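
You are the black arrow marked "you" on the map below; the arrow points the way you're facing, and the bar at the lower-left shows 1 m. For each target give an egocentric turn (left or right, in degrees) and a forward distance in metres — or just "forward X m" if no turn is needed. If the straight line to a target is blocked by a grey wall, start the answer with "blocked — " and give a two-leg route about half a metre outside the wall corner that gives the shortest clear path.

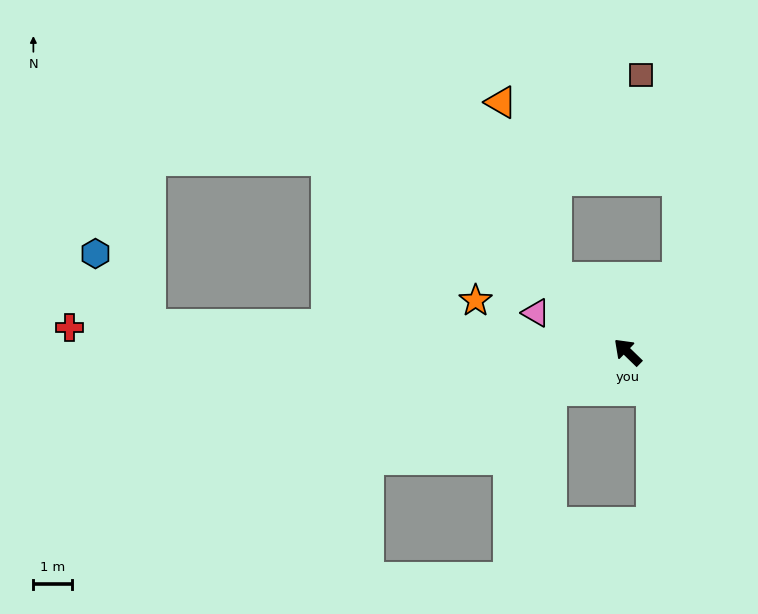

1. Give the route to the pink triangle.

turn left 21°, forward 2.6 m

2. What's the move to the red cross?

turn left 42°, forward 14.6 m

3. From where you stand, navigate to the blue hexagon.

blocked — turn left 41°, forward 12.5 m, then turn right 50°, forward 2.3 m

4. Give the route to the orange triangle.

blocked — forward 2.7 m, then turn right 29°, forward 4.8 m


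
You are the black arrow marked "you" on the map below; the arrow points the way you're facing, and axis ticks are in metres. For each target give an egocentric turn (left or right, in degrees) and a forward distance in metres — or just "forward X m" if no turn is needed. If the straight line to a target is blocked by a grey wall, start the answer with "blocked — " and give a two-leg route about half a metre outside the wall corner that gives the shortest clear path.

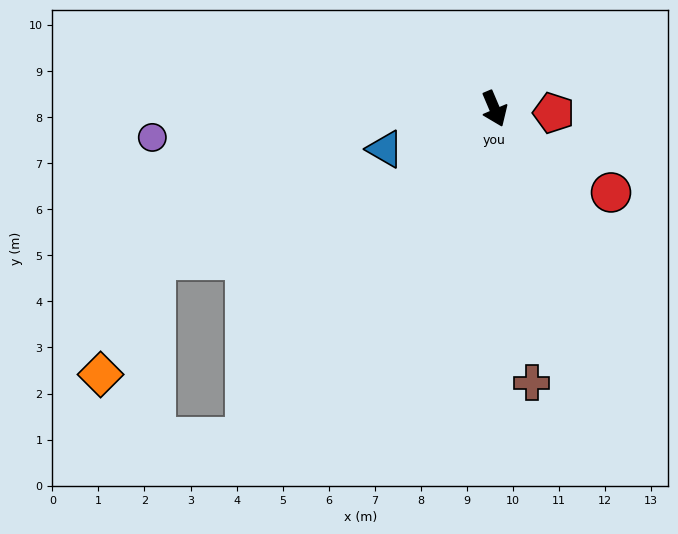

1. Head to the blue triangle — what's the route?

turn right 93°, forward 2.5 m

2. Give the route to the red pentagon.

turn left 63°, forward 1.3 m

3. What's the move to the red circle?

turn left 31°, forward 3.1 m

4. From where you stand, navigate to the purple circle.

turn right 108°, forward 7.5 m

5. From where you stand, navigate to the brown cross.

turn right 15°, forward 6.0 m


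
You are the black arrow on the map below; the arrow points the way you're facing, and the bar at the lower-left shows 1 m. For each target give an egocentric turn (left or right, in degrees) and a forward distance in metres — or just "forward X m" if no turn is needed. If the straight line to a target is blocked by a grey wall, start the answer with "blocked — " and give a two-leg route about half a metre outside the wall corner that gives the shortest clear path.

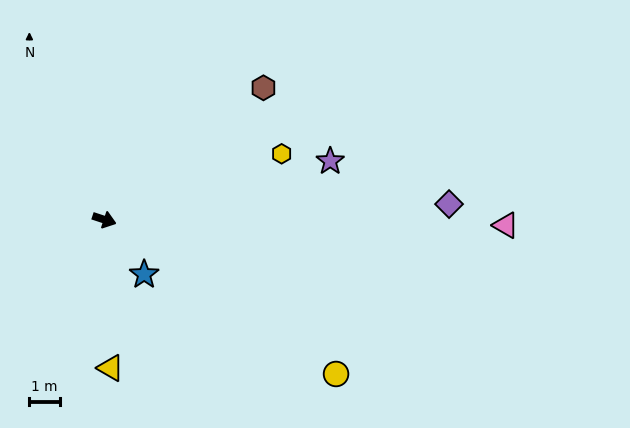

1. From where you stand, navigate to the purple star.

turn left 33°, forward 7.6 m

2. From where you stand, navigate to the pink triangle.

turn left 17°, forward 13.1 m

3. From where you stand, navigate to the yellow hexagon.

turn left 39°, forward 6.2 m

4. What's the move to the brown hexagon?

turn left 58°, forward 6.7 m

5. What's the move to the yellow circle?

turn right 15°, forward 9.1 m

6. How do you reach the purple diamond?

turn left 21°, forward 11.3 m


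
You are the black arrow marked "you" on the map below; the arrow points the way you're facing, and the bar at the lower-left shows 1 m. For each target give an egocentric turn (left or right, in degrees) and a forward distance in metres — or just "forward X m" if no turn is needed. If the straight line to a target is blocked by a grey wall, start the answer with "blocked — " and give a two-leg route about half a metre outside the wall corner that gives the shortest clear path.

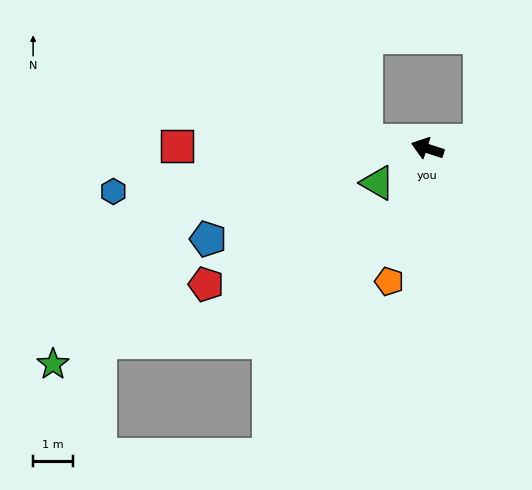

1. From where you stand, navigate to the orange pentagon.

turn left 92°, forward 3.4 m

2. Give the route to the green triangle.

turn left 52°, forward 1.5 m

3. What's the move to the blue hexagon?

turn left 26°, forward 7.9 m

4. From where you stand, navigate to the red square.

turn left 17°, forward 6.2 m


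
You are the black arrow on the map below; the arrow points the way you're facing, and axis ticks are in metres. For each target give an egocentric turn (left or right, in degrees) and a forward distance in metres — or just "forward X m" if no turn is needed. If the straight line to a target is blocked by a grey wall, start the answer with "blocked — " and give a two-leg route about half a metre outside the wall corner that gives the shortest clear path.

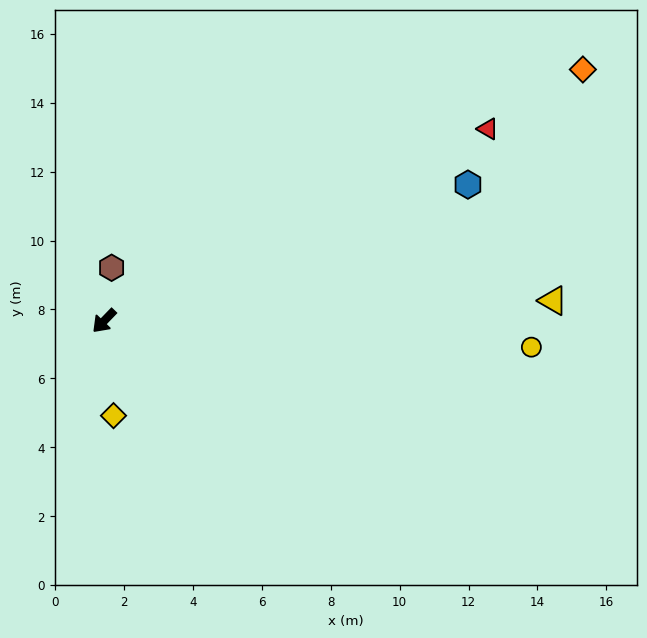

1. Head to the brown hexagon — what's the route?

turn right 144°, forward 1.6 m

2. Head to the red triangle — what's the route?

turn left 161°, forward 12.5 m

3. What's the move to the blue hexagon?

turn left 155°, forward 11.3 m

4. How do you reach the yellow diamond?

turn left 50°, forward 2.8 m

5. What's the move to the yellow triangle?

turn left 137°, forward 13.0 m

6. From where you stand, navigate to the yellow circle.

turn left 130°, forward 12.4 m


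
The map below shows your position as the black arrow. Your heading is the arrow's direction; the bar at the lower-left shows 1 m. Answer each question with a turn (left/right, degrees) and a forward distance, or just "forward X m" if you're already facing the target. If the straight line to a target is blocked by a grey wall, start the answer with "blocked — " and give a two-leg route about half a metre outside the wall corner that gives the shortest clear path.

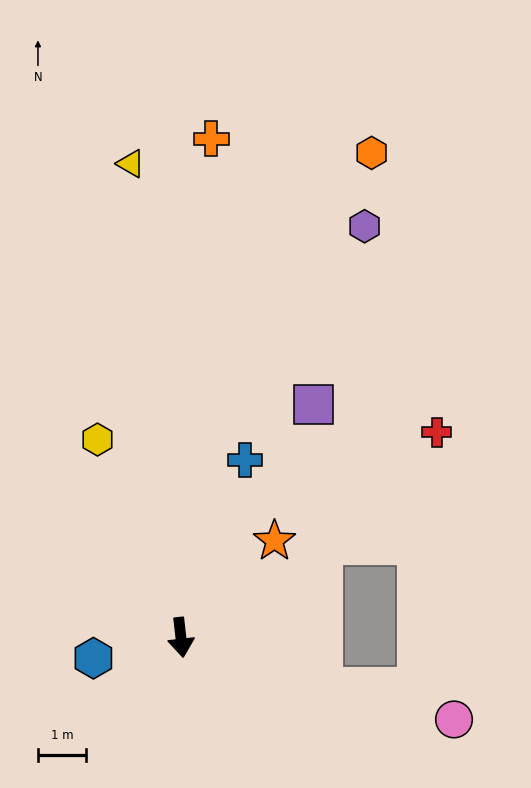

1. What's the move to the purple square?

turn left 144°, forward 5.6 m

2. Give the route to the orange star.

turn left 130°, forward 2.8 m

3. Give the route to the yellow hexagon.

turn right 164°, forward 4.5 m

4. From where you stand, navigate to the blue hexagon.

turn right 83°, forward 1.9 m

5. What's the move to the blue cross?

turn left 154°, forward 4.0 m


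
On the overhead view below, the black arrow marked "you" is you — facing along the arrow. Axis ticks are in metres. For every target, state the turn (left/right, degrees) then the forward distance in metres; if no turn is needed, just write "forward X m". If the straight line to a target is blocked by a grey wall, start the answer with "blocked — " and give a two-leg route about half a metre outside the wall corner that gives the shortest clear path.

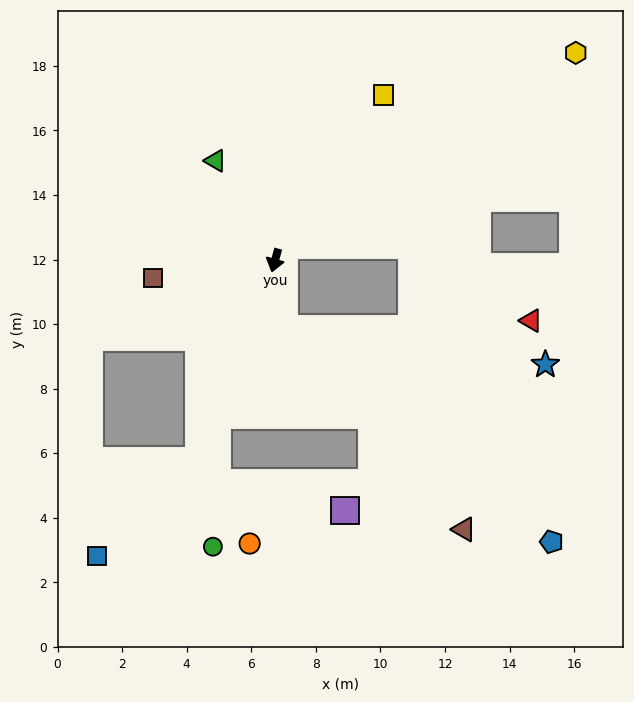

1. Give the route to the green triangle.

turn right 134°, forward 3.6 m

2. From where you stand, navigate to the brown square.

turn right 66°, forward 3.8 m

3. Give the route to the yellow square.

turn left 162°, forward 6.1 m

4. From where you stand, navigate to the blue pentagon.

blocked — turn left 23°, forward 2.1 m, then turn left 44°, forward 10.6 m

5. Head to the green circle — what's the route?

blocked — turn right 5°, forward 5.1 m, then turn left 18°, forward 4.1 m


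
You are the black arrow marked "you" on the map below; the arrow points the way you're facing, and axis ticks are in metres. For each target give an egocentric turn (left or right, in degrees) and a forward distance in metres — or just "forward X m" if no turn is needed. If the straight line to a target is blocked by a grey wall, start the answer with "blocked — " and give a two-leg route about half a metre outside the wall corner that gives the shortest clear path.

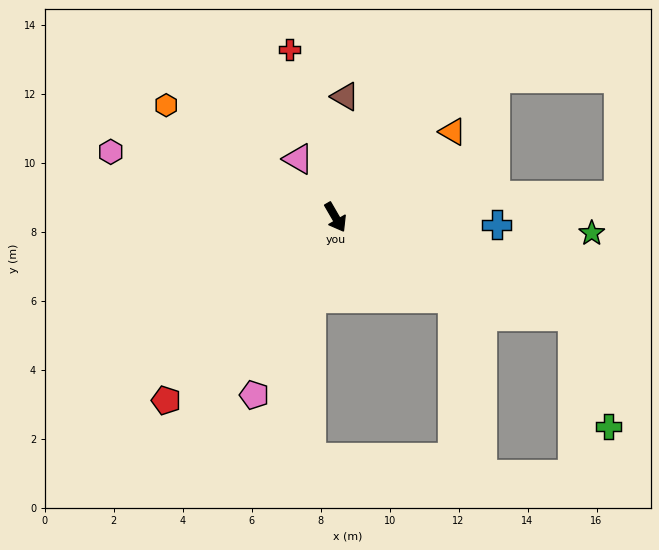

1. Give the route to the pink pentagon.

turn right 55°, forward 5.7 m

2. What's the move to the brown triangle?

turn left 145°, forward 3.5 m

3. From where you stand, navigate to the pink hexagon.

turn right 136°, forward 6.8 m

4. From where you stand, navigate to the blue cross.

turn left 57°, forward 4.7 m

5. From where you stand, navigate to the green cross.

blocked — turn left 37°, forward 7.5 m, then turn right 49°, forward 3.4 m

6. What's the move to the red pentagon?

turn right 73°, forward 7.2 m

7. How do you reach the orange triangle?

turn left 96°, forward 4.2 m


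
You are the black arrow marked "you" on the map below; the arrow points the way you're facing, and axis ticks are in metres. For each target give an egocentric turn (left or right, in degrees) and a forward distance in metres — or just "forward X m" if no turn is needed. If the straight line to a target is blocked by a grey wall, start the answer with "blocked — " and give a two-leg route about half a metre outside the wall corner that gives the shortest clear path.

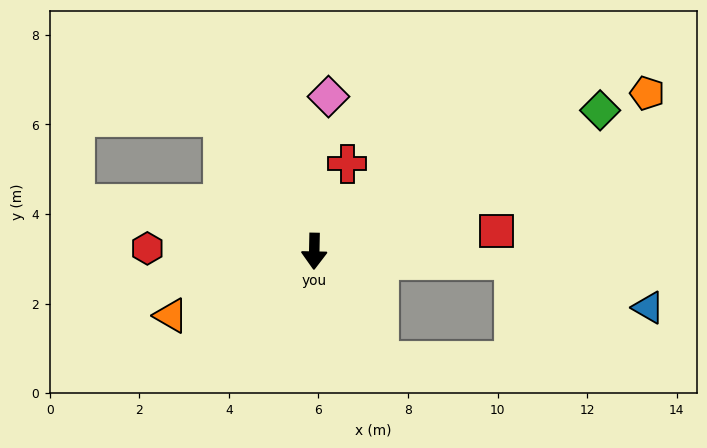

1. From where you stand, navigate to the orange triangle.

turn right 65°, forward 3.5 m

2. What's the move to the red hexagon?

turn right 90°, forward 3.7 m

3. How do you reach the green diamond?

turn left 117°, forward 7.1 m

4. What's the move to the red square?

turn left 98°, forward 4.1 m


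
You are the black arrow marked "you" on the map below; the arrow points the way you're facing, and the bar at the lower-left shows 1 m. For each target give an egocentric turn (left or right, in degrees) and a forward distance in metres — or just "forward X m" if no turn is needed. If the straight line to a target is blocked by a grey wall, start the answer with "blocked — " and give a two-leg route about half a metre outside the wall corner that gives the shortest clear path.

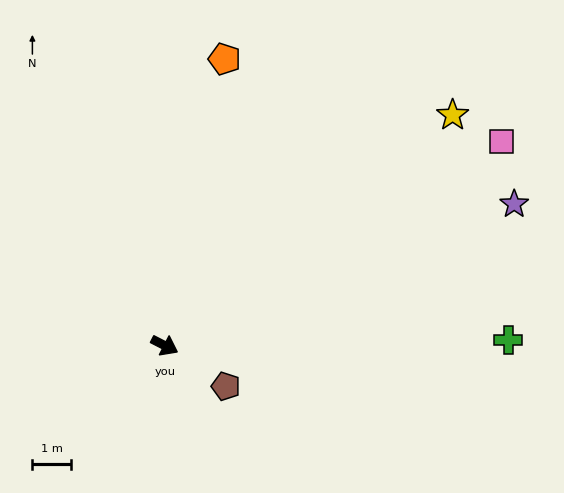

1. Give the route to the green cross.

turn left 28°, forward 8.9 m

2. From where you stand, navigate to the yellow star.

turn left 66°, forward 9.5 m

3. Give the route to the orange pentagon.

turn left 105°, forward 7.5 m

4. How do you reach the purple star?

turn left 49°, forward 9.7 m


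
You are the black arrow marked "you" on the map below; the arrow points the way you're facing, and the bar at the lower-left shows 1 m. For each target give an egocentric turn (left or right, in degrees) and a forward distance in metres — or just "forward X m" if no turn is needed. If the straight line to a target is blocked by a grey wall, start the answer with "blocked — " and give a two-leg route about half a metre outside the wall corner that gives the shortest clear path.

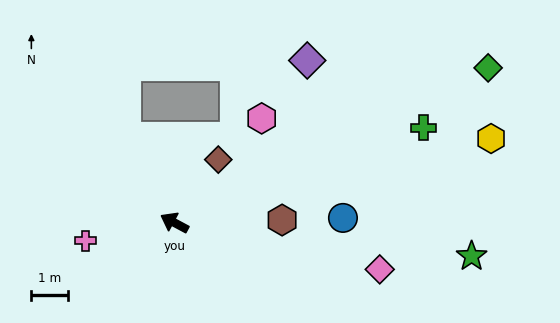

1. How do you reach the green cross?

turn right 131°, forward 7.4 m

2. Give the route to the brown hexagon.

turn right 150°, forward 3.0 m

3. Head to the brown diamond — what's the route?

turn right 97°, forward 2.1 m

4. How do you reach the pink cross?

turn left 40°, forward 2.5 m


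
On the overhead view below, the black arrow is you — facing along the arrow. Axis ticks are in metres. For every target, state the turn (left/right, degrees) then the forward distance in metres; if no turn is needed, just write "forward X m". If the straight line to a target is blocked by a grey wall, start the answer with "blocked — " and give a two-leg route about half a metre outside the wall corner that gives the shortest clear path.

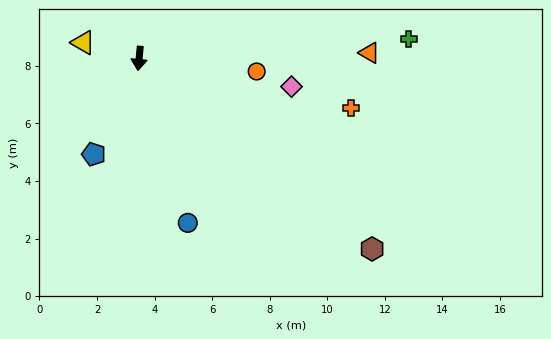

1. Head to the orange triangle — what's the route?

turn left 97°, forward 8.0 m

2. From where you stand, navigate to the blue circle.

turn left 22°, forward 6.0 m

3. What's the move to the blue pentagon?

turn right 20°, forward 3.7 m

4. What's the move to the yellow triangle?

turn right 100°, forward 2.0 m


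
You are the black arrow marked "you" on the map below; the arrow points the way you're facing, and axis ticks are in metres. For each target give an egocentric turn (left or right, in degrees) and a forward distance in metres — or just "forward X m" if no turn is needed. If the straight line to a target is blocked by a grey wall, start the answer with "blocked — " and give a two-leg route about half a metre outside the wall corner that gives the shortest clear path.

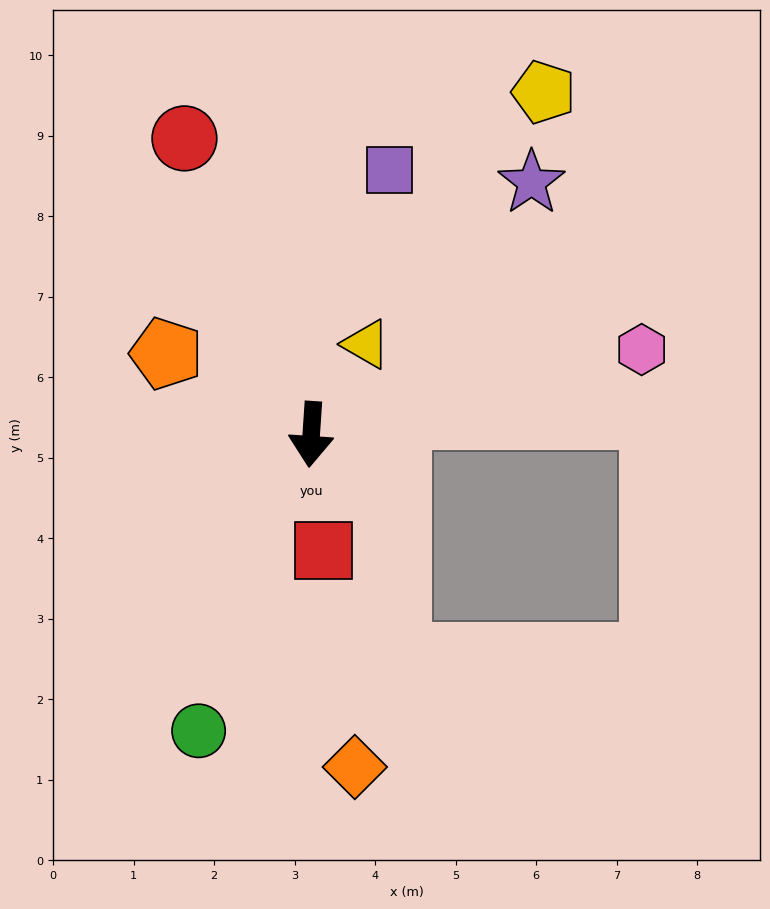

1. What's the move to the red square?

turn left 10°, forward 1.5 m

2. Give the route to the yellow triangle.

turn left 153°, forward 1.3 m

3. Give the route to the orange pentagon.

turn right 115°, forward 2.1 m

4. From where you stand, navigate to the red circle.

turn right 153°, forward 4.0 m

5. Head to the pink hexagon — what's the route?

turn left 108°, forward 4.2 m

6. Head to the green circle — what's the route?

turn right 17°, forward 3.9 m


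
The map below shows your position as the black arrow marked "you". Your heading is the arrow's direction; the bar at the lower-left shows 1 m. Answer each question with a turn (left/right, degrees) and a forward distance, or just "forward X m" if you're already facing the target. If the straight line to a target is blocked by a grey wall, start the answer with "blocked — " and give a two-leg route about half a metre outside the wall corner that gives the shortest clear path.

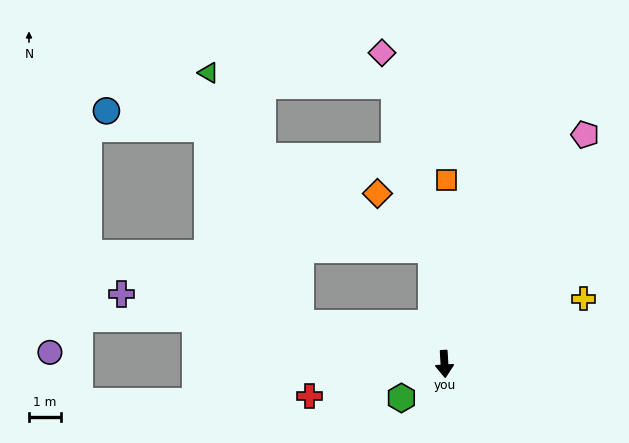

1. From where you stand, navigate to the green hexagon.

turn right 55°, forward 1.7 m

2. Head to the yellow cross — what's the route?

turn left 112°, forward 4.8 m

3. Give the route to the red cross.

turn right 80°, forward 4.3 m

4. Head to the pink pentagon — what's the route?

turn left 145°, forward 8.3 m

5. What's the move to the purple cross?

turn right 106°, forward 10.2 m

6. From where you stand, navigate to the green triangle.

blocked — turn right 109°, forward 4.6 m, then turn right 54°, forward 8.3 m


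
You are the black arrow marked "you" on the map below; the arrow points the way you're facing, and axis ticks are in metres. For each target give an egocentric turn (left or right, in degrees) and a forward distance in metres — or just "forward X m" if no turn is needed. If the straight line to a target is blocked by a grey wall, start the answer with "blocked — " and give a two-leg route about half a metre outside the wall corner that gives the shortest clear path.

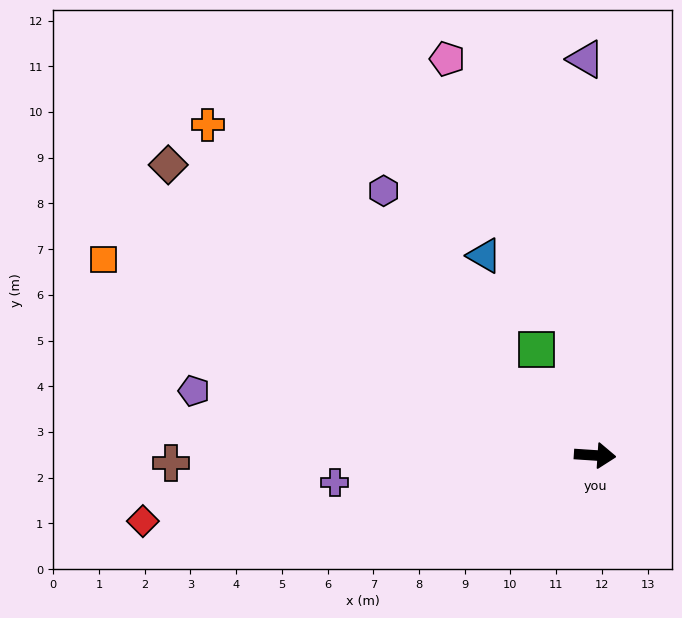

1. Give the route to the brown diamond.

turn left 150°, forward 11.3 m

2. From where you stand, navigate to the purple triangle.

turn left 95°, forward 8.7 m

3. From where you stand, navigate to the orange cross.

turn left 143°, forward 11.1 m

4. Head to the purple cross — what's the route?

turn right 170°, forward 5.7 m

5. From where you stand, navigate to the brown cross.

turn right 175°, forward 9.3 m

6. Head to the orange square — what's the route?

turn left 162°, forward 11.6 m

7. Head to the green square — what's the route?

turn left 123°, forward 2.6 m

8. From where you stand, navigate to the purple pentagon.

turn left 175°, forward 8.9 m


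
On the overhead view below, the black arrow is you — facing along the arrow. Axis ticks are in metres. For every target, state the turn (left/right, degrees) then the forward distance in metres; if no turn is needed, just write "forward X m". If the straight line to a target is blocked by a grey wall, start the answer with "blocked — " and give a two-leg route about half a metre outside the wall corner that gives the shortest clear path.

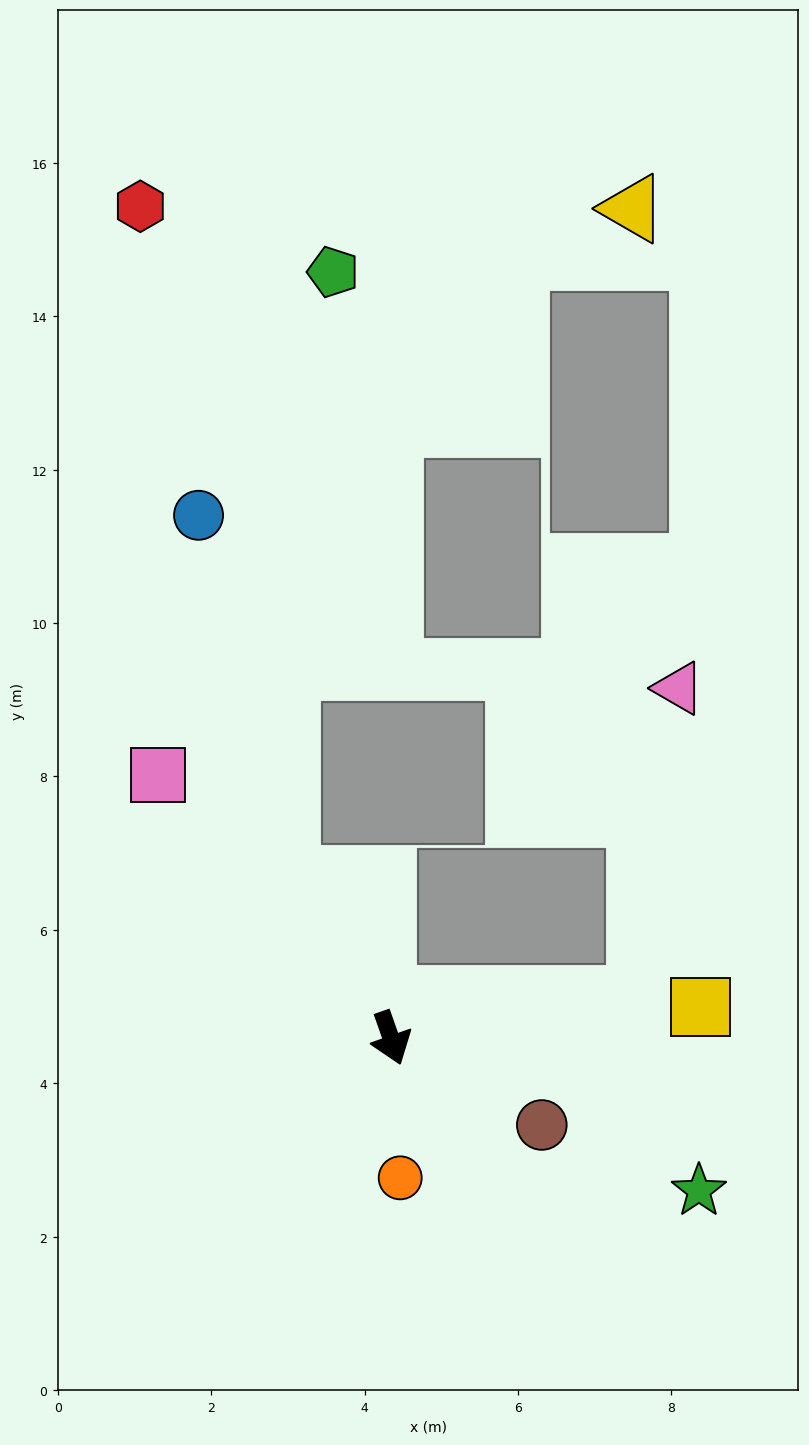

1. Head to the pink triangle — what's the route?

blocked — turn left 80°, forward 3.3 m, then turn left 74°, forward 4.1 m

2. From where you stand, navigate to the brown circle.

turn left 41°, forward 2.3 m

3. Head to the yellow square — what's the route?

turn left 76°, forward 4.1 m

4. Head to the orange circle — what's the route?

turn right 16°, forward 1.8 m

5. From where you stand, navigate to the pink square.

turn right 158°, forward 4.6 m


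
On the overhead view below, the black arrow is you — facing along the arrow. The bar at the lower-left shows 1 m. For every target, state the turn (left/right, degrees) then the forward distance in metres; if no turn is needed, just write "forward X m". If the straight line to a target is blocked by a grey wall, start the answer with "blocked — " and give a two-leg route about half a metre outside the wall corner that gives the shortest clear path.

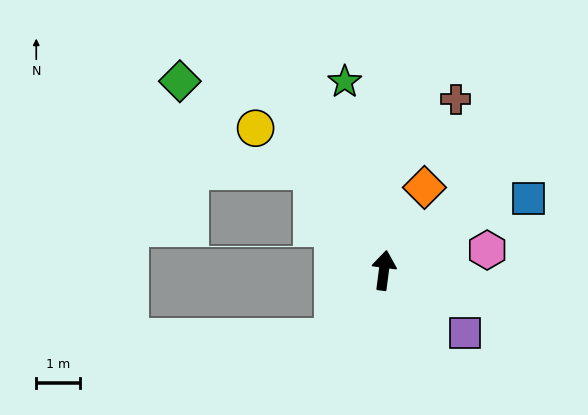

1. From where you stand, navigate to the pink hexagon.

turn right 71°, forward 2.4 m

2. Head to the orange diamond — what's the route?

turn right 19°, forward 2.1 m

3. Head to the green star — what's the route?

turn left 19°, forward 4.4 m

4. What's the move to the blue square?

turn right 56°, forward 3.7 m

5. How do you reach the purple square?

turn right 120°, forward 2.3 m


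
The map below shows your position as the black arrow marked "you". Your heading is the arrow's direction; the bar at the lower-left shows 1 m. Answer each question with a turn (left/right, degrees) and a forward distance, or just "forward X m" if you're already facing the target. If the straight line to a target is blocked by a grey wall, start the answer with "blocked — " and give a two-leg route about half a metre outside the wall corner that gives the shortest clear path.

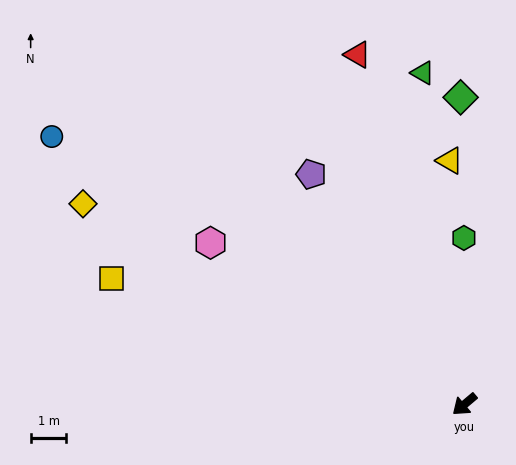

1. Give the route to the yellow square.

turn right 60°, forward 10.5 m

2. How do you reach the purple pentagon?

turn right 96°, forward 7.7 m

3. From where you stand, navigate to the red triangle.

turn right 113°, forward 10.2 m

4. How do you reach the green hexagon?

turn right 130°, forward 4.7 m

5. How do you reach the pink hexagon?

turn right 73°, forward 8.4 m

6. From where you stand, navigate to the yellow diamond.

turn right 68°, forward 12.1 m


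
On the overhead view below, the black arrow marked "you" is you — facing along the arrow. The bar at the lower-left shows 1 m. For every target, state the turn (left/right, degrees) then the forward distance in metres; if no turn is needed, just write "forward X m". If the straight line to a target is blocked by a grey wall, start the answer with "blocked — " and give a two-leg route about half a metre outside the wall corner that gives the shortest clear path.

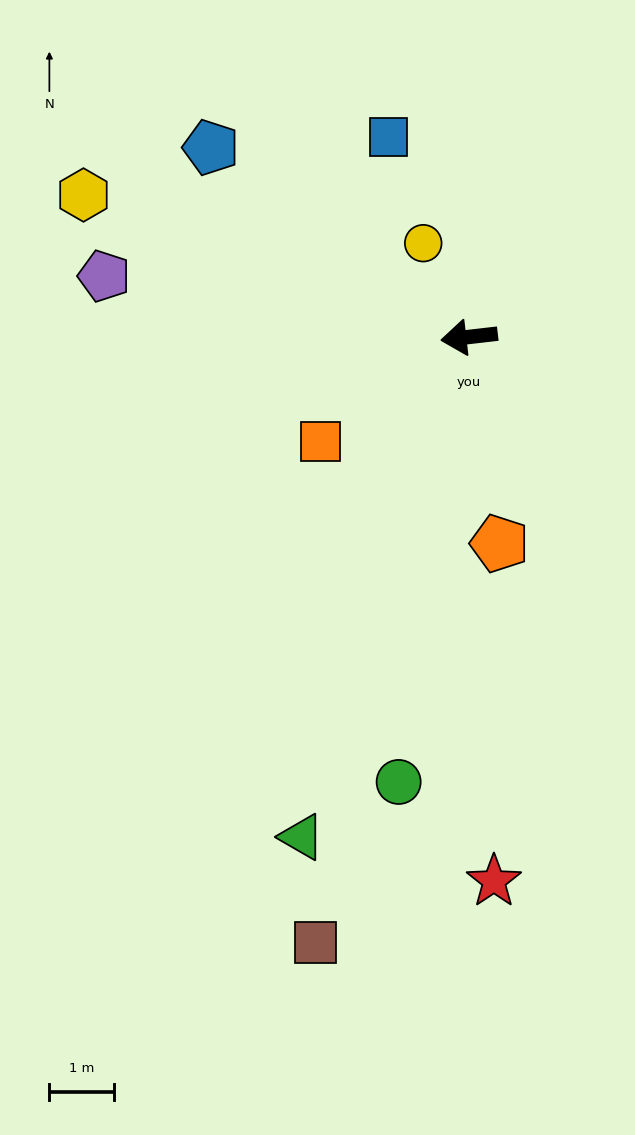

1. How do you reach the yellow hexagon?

turn right 27°, forward 6.3 m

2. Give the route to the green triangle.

turn left 65°, forward 8.1 m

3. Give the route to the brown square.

turn left 69°, forward 9.6 m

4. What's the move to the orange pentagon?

turn left 92°, forward 3.2 m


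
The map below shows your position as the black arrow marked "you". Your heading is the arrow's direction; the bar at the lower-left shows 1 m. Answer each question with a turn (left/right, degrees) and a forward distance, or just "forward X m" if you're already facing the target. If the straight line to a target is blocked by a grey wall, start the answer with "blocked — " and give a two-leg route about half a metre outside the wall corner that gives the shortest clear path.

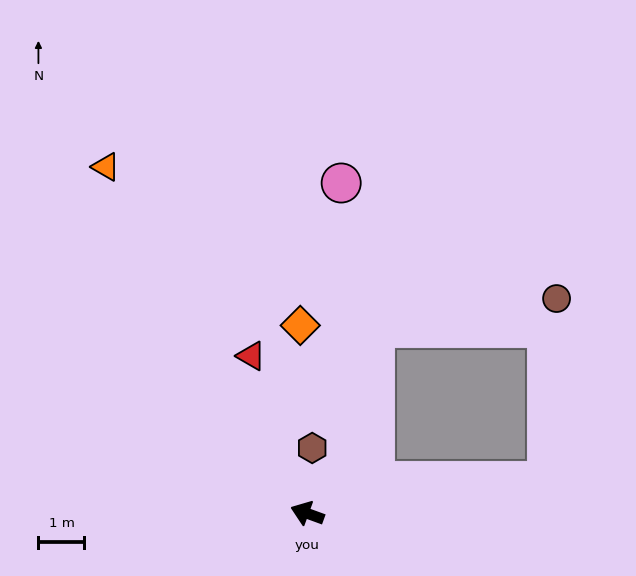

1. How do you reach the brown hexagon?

turn right 74°, forward 1.4 m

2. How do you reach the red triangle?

turn right 50°, forward 3.6 m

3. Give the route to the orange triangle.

turn right 40°, forward 8.7 m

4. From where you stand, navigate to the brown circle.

blocked — turn right 152°, forward 5.2 m, then turn left 79°, forward 4.0 m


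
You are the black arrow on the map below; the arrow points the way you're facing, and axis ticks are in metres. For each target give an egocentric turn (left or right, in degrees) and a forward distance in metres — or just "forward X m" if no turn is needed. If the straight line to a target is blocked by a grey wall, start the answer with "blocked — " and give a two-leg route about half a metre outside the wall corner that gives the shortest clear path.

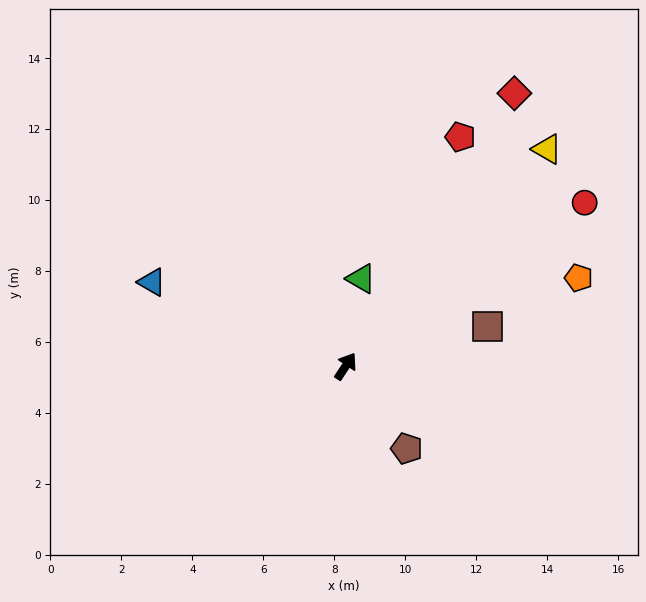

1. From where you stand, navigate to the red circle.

turn right 22°, forward 8.2 m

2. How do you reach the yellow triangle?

turn right 9°, forward 8.3 m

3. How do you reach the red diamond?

forward 9.0 m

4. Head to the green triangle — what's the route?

turn left 24°, forward 2.5 m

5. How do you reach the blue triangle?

turn left 100°, forward 6.0 m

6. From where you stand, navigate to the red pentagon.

turn left 7°, forward 7.2 m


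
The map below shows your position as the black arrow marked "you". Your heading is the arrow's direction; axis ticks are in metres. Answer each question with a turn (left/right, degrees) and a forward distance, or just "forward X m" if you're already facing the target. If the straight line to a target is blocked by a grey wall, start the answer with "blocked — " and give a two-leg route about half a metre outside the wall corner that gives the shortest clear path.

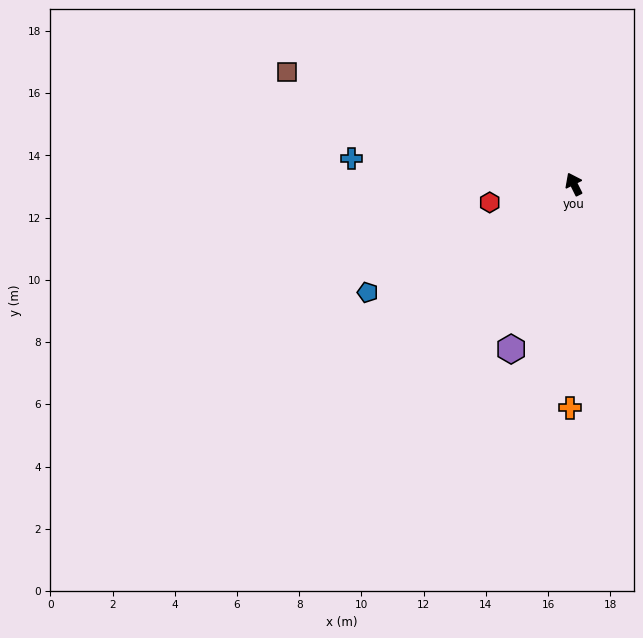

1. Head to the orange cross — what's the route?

turn left 153°, forward 7.2 m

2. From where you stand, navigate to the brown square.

turn left 42°, forward 9.9 m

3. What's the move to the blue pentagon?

turn left 91°, forward 7.5 m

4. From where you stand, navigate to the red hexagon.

turn left 76°, forward 2.8 m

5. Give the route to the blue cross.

turn left 57°, forward 7.2 m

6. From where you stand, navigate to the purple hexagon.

turn left 133°, forward 5.7 m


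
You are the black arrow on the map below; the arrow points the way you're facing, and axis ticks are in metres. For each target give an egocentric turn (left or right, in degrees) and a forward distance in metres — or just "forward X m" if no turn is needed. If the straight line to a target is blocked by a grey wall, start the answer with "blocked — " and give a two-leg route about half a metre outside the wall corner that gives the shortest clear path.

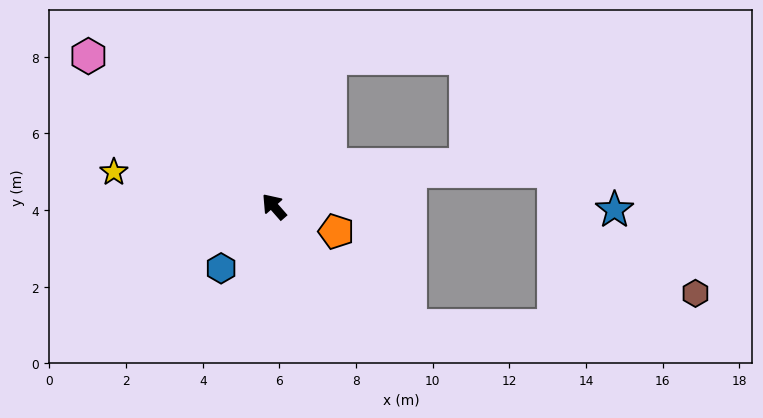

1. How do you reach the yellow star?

turn left 37°, forward 4.3 m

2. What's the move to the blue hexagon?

turn left 98°, forward 2.1 m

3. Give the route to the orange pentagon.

turn right 153°, forward 1.7 m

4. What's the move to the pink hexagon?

turn left 10°, forward 6.2 m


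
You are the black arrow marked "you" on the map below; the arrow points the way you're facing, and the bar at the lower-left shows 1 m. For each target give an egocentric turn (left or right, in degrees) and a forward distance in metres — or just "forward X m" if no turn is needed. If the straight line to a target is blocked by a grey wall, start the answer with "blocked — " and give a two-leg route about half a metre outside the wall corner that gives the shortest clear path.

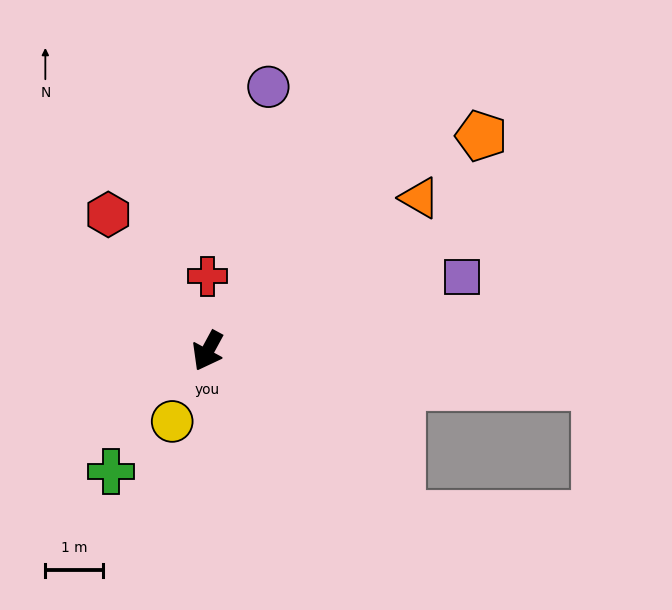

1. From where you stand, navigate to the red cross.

turn right 151°, forward 1.3 m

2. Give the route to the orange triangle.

turn left 154°, forward 4.6 m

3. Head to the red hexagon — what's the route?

turn right 116°, forward 2.9 m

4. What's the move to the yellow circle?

forward 1.4 m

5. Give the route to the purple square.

turn left 135°, forward 4.6 m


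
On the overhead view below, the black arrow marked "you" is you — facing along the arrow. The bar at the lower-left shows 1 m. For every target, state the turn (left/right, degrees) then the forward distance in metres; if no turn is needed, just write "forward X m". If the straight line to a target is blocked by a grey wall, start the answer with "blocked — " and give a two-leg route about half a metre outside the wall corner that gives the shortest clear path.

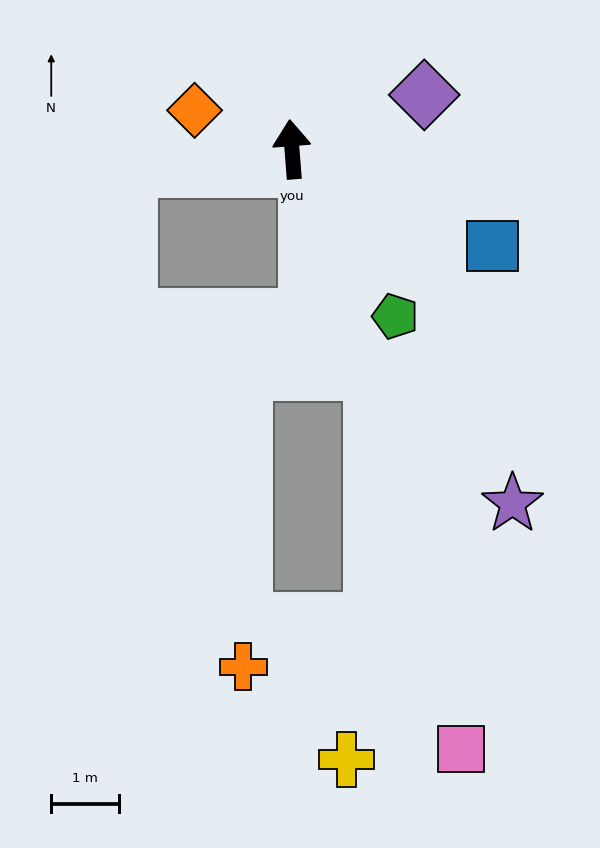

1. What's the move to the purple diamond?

turn right 72°, forward 2.1 m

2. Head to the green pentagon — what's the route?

turn right 153°, forward 2.9 m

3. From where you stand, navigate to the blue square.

turn right 120°, forward 3.3 m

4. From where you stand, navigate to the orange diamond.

turn left 64°, forward 1.6 m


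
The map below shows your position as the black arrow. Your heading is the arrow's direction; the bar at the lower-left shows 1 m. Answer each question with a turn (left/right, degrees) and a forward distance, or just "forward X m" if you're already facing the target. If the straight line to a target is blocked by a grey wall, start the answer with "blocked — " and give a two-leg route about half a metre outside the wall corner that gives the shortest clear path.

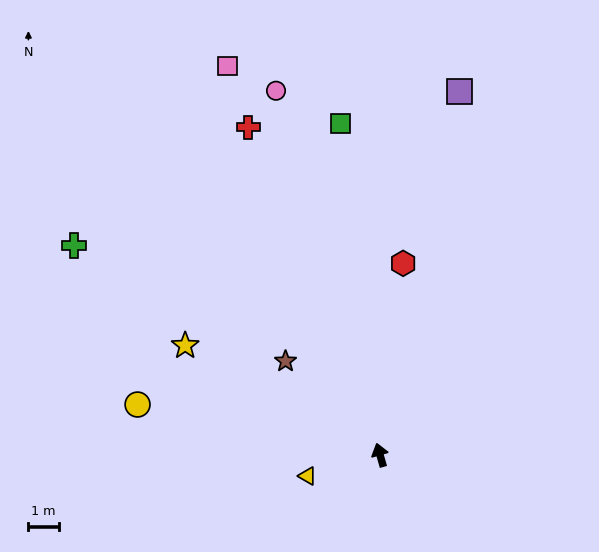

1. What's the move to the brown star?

turn left 29°, forward 4.4 m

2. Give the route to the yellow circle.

turn left 62°, forward 8.2 m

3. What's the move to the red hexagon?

turn right 23°, forward 6.4 m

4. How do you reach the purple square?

turn right 28°, forward 12.3 m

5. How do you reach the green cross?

turn left 40°, forward 12.2 m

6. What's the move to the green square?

turn right 9°, forward 11.0 m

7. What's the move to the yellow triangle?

turn left 90°, forward 2.5 m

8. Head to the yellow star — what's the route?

turn left 45°, forward 7.4 m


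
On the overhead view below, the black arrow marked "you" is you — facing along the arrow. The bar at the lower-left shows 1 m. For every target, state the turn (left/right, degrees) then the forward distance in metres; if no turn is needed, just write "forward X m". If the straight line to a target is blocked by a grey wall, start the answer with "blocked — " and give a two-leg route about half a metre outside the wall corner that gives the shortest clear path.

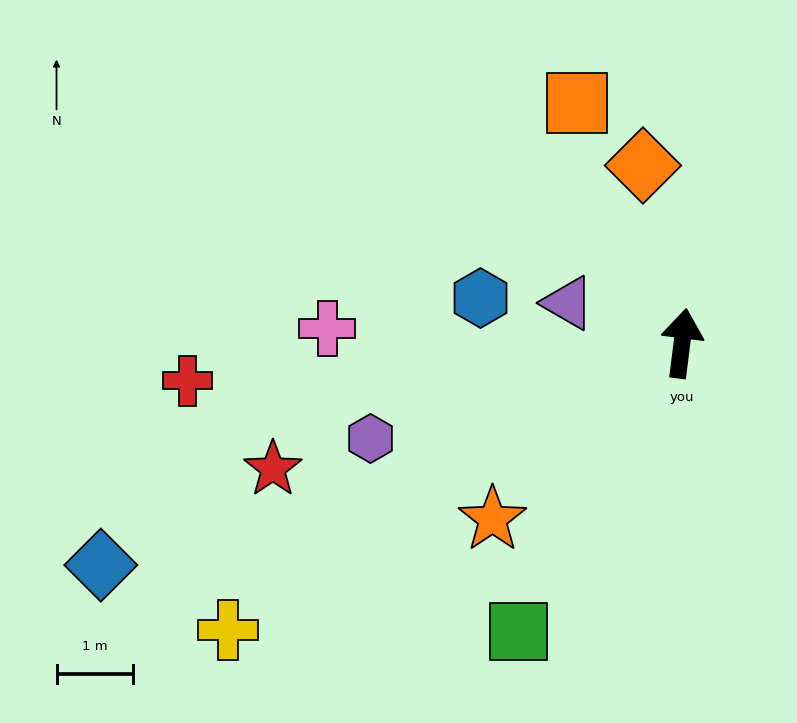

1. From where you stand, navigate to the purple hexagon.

turn left 114°, forward 4.3 m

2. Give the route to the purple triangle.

turn left 78°, forward 1.6 m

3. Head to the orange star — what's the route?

turn left 140°, forward 3.4 m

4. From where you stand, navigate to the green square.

turn left 158°, forward 4.3 m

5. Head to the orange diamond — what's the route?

turn left 20°, forward 2.4 m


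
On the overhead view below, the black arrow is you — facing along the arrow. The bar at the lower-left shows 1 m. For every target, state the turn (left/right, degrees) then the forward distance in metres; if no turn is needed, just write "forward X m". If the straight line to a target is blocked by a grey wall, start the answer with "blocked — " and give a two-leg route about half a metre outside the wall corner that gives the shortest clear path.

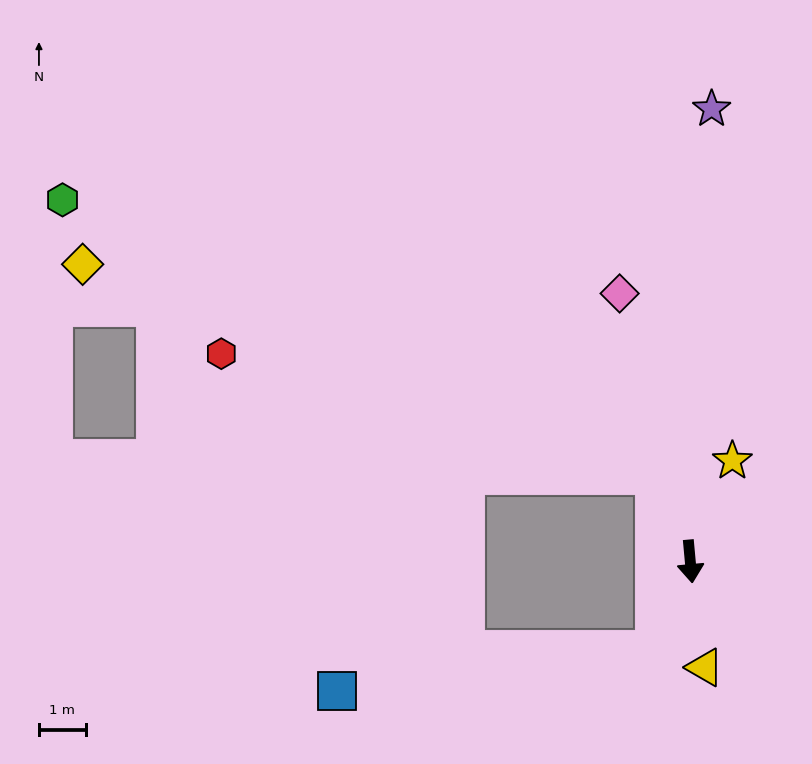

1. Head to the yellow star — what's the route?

turn left 152°, forward 2.3 m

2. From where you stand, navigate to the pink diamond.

turn right 170°, forward 5.9 m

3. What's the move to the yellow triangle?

turn left 3°, forward 2.3 m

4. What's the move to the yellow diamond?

blocked — turn right 163°, forward 2.0 m, then turn left 48°, forward 13.0 m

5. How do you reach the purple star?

turn left 172°, forward 9.7 m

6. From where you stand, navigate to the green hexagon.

blocked — turn right 163°, forward 2.0 m, then turn left 43°, forward 13.9 m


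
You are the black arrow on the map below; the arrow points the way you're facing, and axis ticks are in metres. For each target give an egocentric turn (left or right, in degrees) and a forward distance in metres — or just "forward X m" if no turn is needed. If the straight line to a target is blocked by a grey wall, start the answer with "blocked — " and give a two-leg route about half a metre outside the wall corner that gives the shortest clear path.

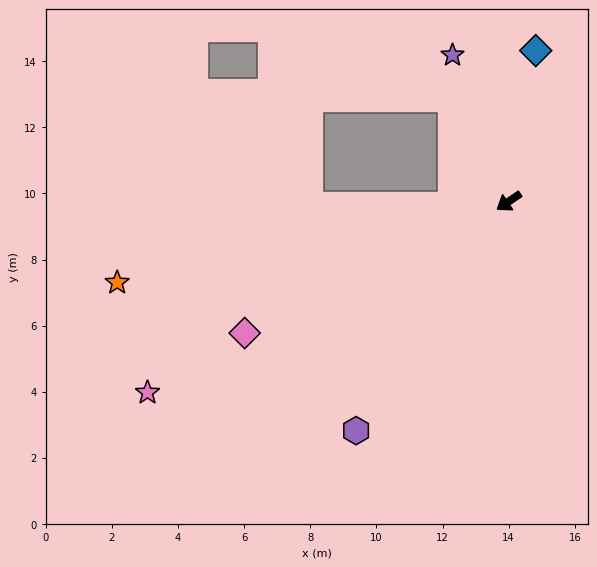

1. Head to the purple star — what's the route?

turn right 103°, forward 4.7 m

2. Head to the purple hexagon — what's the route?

turn left 22°, forward 8.3 m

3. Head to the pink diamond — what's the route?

turn right 8°, forward 8.9 m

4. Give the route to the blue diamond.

turn right 134°, forward 4.6 m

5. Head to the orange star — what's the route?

turn right 22°, forward 12.1 m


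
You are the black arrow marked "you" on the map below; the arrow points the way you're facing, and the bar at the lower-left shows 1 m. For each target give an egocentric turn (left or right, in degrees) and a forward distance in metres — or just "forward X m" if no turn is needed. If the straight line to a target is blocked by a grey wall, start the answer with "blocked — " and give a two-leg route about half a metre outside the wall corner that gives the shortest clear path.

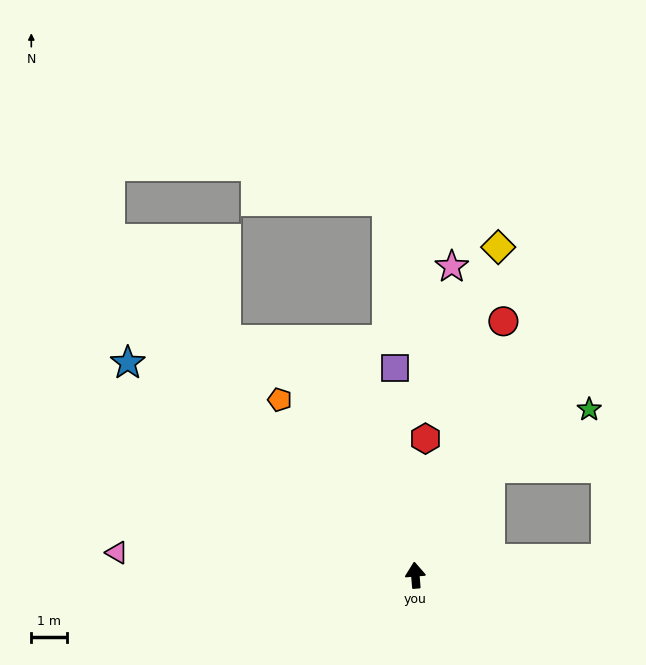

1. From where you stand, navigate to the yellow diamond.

turn right 19°, forward 9.5 m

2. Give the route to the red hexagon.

turn right 9°, forward 3.9 m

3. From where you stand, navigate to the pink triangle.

turn left 81°, forward 8.4 m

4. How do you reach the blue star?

turn left 49°, forward 10.1 m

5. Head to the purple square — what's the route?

forward 5.9 m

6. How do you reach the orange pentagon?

turn left 33°, forward 6.3 m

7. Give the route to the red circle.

turn right 24°, forward 7.6 m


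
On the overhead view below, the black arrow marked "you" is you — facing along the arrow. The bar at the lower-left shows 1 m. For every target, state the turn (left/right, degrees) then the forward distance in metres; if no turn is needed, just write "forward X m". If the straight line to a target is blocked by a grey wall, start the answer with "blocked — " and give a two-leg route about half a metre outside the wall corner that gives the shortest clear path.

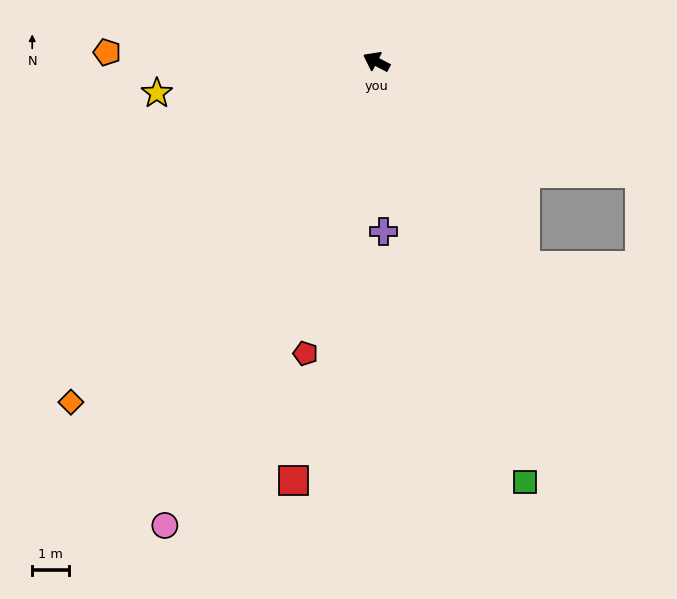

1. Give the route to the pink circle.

turn left 93°, forward 14.0 m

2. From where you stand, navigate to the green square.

turn left 137°, forward 12.2 m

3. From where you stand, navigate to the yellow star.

turn left 36°, forward 6.1 m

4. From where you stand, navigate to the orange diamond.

turn left 76°, forward 12.5 m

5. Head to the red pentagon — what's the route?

turn left 104°, forward 8.2 m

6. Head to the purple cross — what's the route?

turn left 120°, forward 4.7 m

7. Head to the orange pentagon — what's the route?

turn left 25°, forward 7.4 m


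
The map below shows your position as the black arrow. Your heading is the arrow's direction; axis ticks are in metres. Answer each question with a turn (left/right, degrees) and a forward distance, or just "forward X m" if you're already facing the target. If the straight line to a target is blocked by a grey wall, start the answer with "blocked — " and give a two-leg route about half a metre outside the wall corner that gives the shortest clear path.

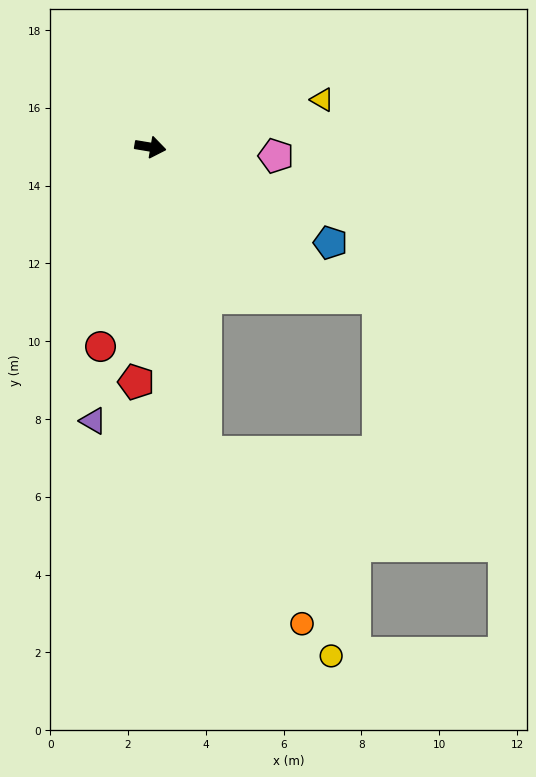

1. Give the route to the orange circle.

blocked — turn right 70°, forward 8.0 m, then turn left 19°, forward 5.1 m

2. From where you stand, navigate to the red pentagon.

turn right 84°, forward 6.0 m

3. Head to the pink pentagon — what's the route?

turn left 5°, forward 3.2 m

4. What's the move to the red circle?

turn right 95°, forward 5.3 m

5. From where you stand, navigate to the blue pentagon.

turn right 18°, forward 5.2 m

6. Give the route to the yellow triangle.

turn left 25°, forward 4.6 m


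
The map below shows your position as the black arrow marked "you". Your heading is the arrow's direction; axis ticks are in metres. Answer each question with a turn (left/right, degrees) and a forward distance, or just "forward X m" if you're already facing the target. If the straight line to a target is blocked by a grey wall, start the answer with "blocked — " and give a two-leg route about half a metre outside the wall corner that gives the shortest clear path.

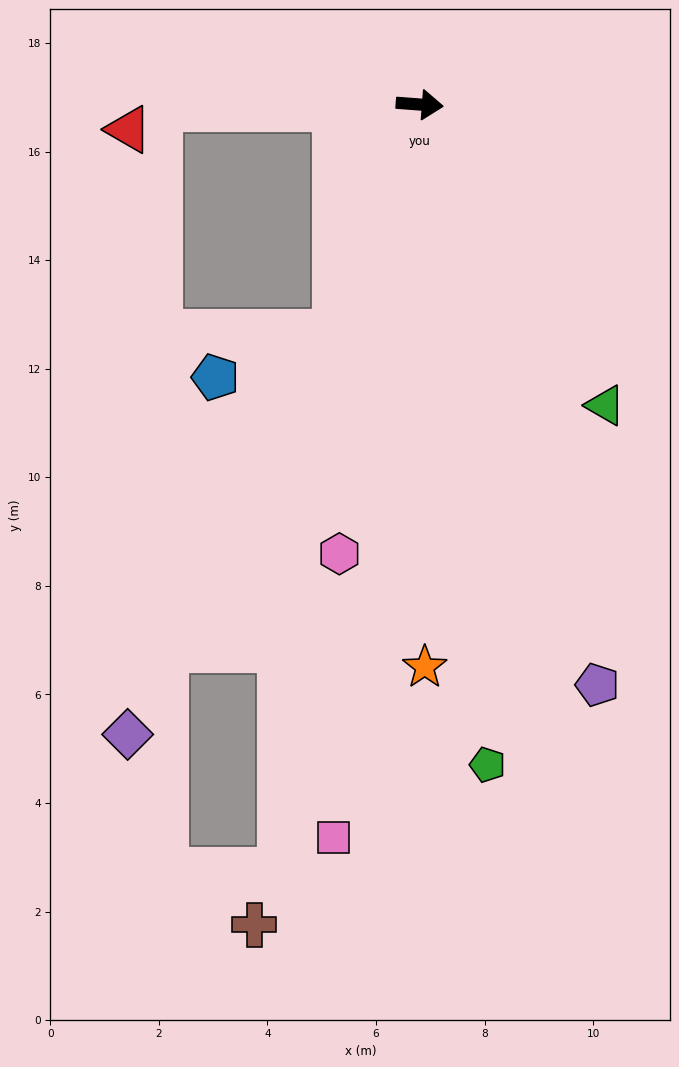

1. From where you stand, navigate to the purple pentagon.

turn right 69°, forward 11.2 m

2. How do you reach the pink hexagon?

turn right 96°, forward 8.4 m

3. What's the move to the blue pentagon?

blocked — turn right 106°, forward 4.5 m, then turn right 49°, forward 2.4 m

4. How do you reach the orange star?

turn right 85°, forward 10.4 m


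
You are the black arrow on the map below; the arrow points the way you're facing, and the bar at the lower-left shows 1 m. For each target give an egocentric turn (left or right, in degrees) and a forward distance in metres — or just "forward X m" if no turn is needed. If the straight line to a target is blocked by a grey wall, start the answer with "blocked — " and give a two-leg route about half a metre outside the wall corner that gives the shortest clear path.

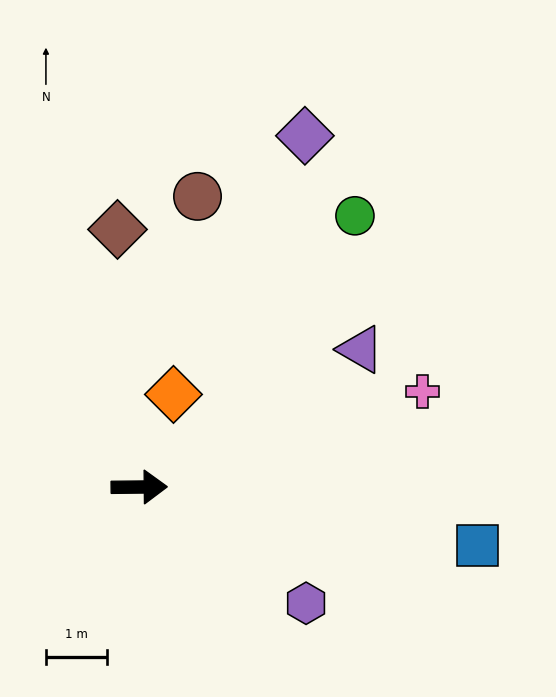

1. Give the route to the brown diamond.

turn left 94°, forward 4.3 m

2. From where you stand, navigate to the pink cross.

turn left 18°, forward 4.9 m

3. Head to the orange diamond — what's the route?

turn left 69°, forward 1.6 m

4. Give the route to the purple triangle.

turn left 31°, forward 4.3 m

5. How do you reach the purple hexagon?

turn right 35°, forward 3.3 m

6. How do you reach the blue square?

turn right 10°, forward 5.7 m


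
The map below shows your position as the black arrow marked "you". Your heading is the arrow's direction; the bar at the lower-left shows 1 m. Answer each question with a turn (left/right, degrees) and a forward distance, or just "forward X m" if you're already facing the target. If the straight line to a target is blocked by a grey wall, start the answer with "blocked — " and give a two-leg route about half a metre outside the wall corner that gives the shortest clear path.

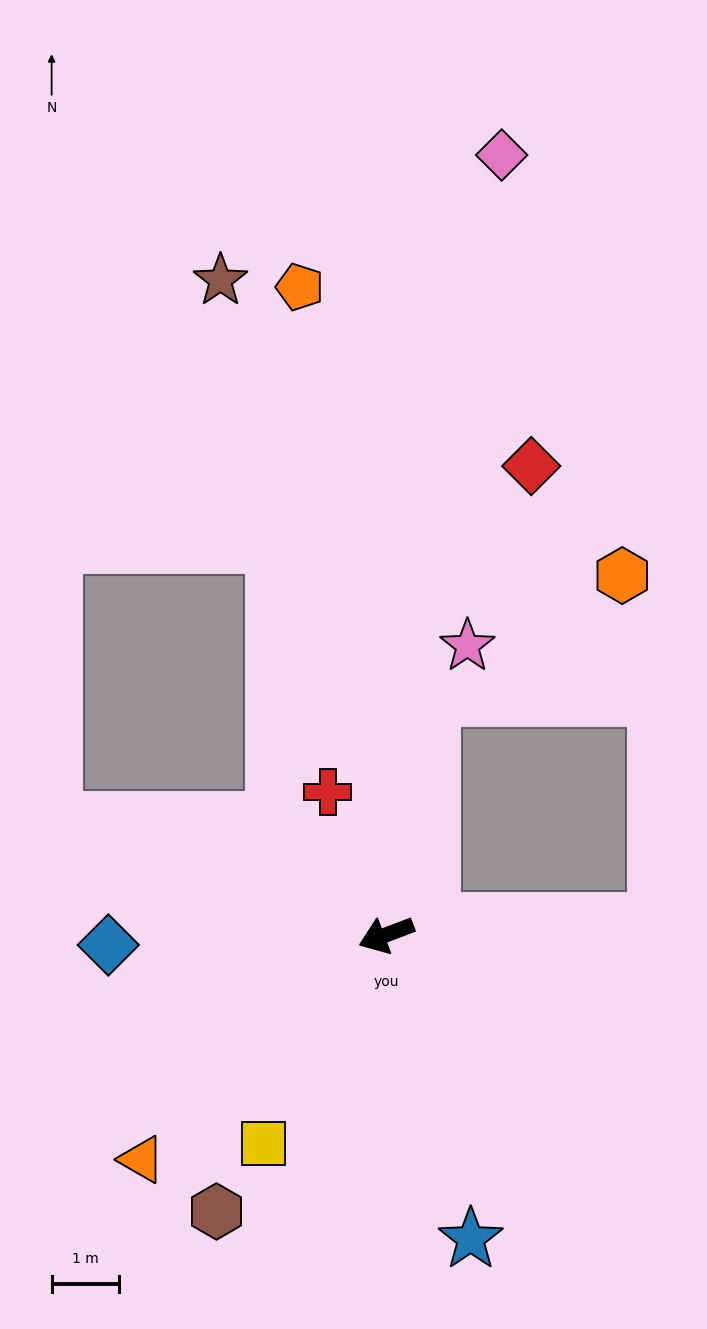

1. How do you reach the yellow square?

turn left 39°, forward 3.6 m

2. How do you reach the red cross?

turn right 89°, forward 2.3 m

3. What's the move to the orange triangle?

turn left 22°, forward 4.9 m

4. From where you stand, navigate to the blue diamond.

turn right 19°, forward 4.1 m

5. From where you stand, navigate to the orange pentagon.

turn right 103°, forward 9.7 m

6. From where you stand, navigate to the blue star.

turn left 85°, forward 4.7 m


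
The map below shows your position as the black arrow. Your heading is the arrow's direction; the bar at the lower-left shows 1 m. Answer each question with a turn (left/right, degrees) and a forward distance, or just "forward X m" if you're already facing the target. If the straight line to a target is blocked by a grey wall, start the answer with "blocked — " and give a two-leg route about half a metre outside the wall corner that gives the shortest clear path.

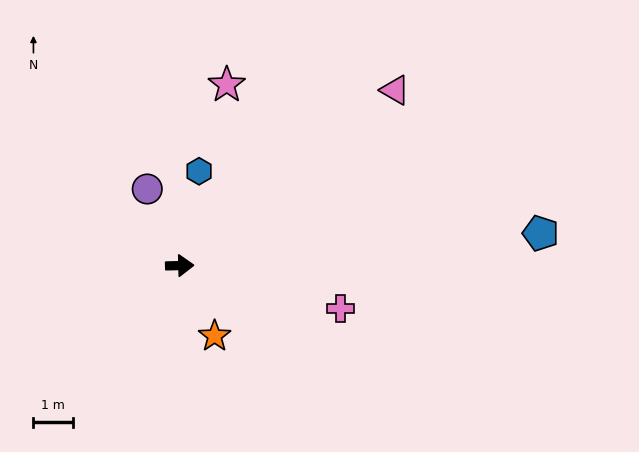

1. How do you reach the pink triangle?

turn left 38°, forward 7.1 m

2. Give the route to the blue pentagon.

turn left 4°, forward 9.2 m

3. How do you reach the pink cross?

turn right 16°, forward 4.2 m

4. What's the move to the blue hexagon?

turn left 77°, forward 2.5 m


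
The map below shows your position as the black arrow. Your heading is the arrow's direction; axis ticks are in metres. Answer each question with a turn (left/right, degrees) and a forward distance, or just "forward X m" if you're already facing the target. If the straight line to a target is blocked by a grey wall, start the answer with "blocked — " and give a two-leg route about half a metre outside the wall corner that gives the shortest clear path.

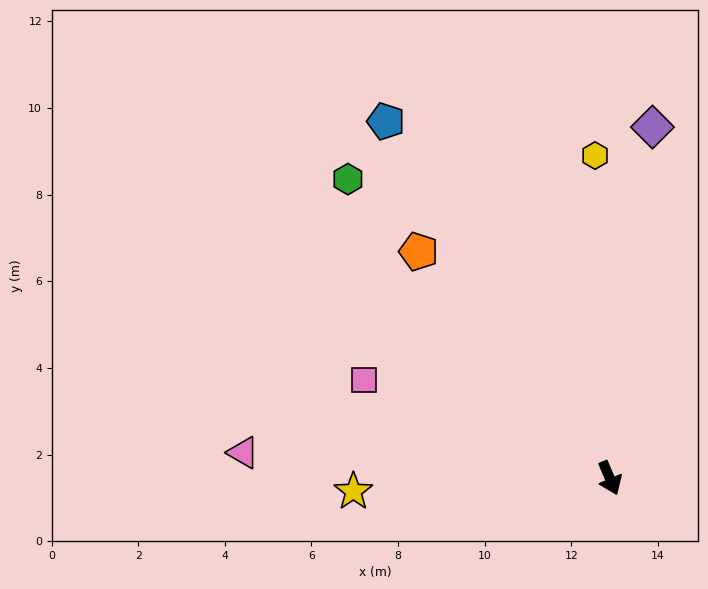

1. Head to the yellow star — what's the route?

turn right 110°, forward 5.9 m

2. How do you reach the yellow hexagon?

turn left 160°, forward 7.5 m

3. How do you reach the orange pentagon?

turn right 163°, forward 6.8 m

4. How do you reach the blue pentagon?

turn right 171°, forward 9.7 m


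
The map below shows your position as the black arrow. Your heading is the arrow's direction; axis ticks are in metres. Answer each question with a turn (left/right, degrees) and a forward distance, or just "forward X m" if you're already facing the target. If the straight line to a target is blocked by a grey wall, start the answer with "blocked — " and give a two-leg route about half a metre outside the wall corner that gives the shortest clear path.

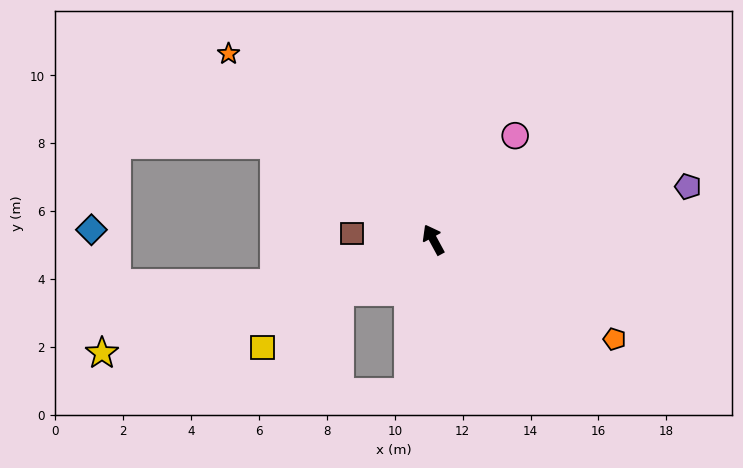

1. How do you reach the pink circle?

turn right 67°, forward 3.9 m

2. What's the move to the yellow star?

turn left 80°, forward 10.3 m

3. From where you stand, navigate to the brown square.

turn left 57°, forward 2.4 m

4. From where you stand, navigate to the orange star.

turn left 19°, forward 8.1 m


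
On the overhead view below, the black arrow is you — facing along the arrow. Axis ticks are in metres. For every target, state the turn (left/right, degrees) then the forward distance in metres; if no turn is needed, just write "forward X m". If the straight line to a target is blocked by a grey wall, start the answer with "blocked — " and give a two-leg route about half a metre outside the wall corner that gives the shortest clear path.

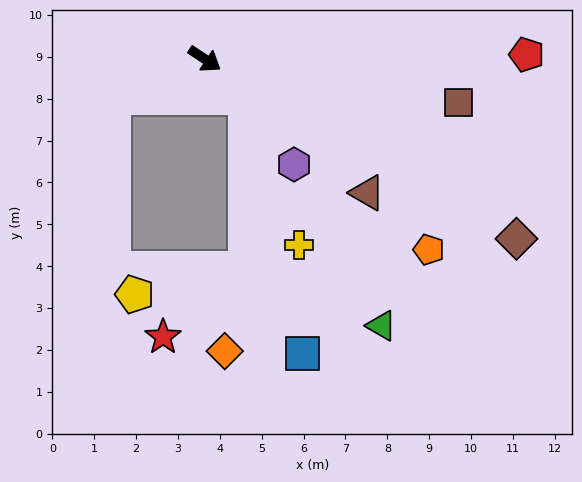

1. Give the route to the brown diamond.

turn left 4°, forward 8.6 m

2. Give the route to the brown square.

turn left 24°, forward 6.2 m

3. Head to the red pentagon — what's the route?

turn left 34°, forward 7.7 m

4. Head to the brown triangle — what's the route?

turn right 6°, forward 5.0 m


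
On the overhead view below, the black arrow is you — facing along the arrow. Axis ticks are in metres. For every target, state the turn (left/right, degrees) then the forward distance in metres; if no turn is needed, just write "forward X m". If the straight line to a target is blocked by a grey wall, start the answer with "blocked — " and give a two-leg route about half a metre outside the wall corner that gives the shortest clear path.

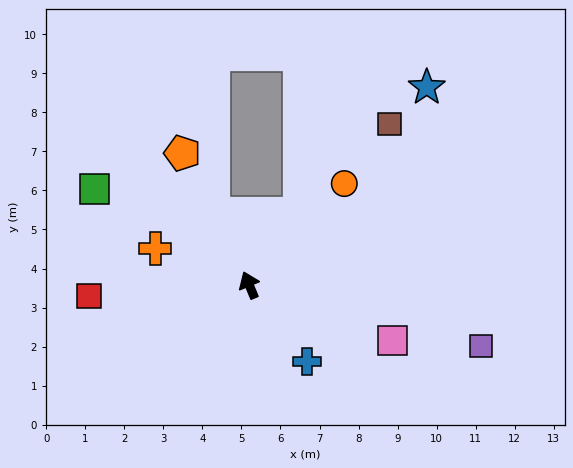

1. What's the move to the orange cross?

turn left 46°, forward 2.6 m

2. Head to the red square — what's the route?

turn left 71°, forward 4.1 m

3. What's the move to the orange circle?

turn right 66°, forward 3.6 m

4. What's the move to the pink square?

turn right 134°, forward 3.9 m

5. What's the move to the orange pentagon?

turn left 4°, forward 3.8 m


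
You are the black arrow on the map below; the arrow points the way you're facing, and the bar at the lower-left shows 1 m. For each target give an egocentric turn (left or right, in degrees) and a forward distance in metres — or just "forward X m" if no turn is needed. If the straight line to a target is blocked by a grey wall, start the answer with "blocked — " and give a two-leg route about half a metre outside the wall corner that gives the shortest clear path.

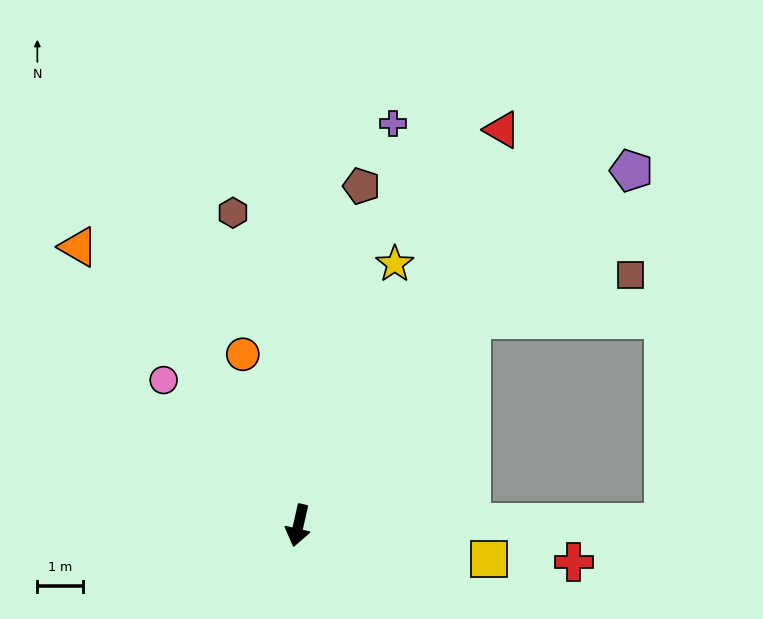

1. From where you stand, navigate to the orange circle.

turn right 149°, forward 4.0 m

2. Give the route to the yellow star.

turn left 173°, forward 6.1 m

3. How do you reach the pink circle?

turn right 124°, forward 4.4 m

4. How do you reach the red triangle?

turn left 166°, forward 9.8 m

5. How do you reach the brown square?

blocked — turn left 153°, forward 5.9 m, then turn right 35°, forward 3.6 m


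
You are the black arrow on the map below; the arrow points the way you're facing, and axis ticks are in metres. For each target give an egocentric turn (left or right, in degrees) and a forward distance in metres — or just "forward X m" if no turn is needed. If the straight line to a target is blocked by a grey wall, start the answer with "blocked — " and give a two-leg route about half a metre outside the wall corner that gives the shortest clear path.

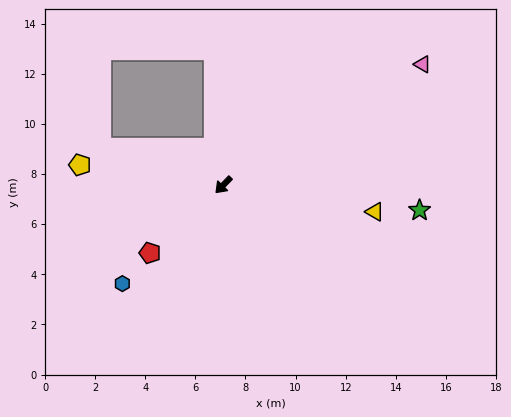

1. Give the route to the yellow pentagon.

turn right 54°, forward 5.8 m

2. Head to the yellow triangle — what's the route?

turn left 124°, forward 6.1 m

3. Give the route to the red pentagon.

turn right 3°, forward 4.0 m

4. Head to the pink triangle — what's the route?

turn left 165°, forward 9.3 m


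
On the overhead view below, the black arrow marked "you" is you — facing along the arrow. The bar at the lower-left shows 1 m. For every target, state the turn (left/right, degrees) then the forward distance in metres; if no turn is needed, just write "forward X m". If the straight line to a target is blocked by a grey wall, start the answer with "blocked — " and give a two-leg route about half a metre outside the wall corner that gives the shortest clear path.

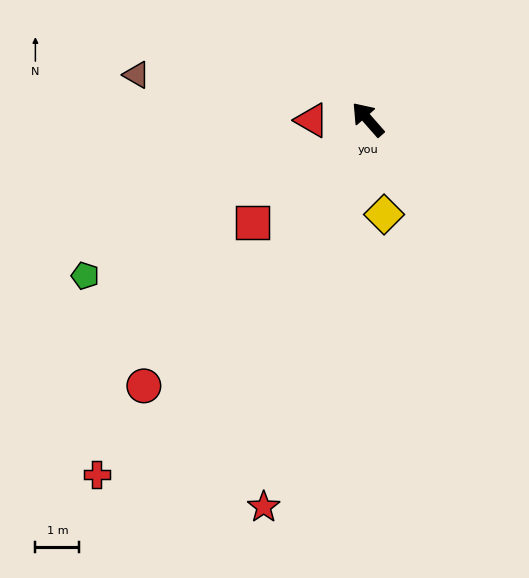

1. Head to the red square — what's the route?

turn left 90°, forward 3.5 m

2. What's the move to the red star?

turn left 124°, forward 9.1 m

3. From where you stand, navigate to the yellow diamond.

turn left 148°, forward 2.2 m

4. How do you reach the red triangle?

turn left 49°, forward 1.3 m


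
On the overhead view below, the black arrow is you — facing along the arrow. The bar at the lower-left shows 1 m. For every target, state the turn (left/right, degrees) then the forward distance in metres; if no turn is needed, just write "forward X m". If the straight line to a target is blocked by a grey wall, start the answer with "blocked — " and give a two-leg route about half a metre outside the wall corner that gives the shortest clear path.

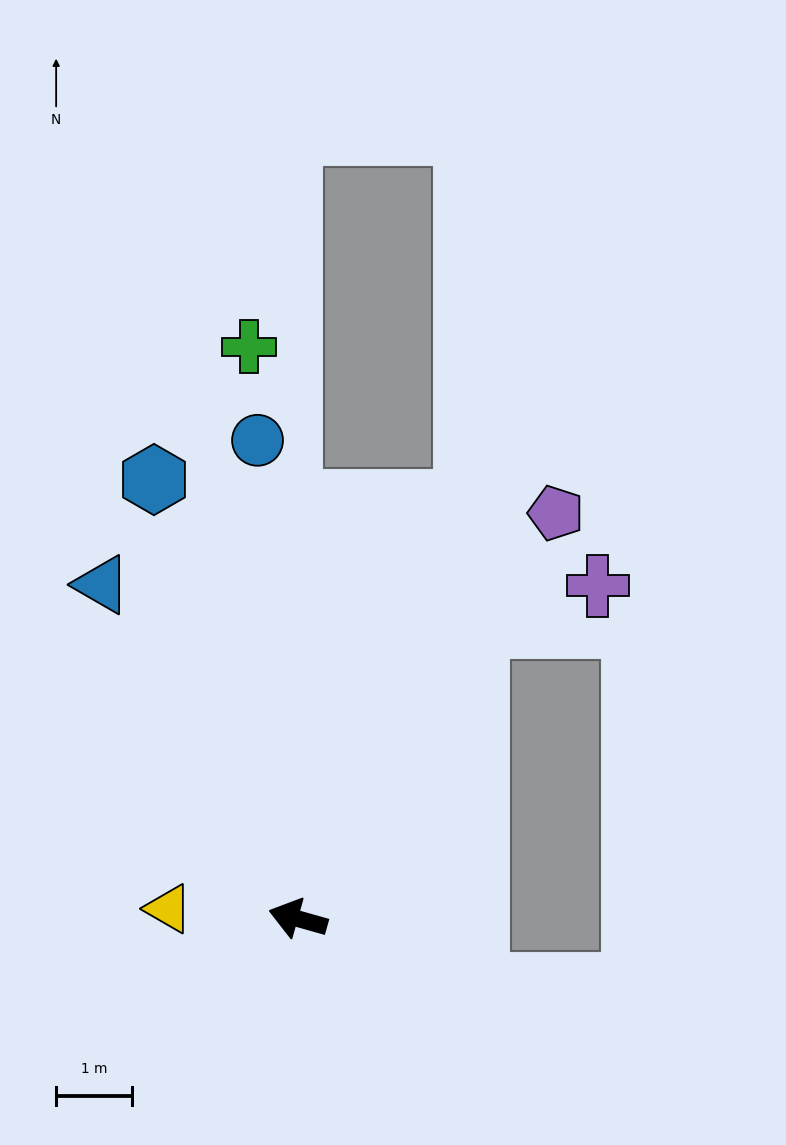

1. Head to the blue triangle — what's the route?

turn right 44°, forward 5.1 m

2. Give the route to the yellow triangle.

turn left 11°, forward 1.7 m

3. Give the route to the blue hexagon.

turn right 56°, forward 6.1 m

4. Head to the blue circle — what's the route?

turn right 69°, forward 6.4 m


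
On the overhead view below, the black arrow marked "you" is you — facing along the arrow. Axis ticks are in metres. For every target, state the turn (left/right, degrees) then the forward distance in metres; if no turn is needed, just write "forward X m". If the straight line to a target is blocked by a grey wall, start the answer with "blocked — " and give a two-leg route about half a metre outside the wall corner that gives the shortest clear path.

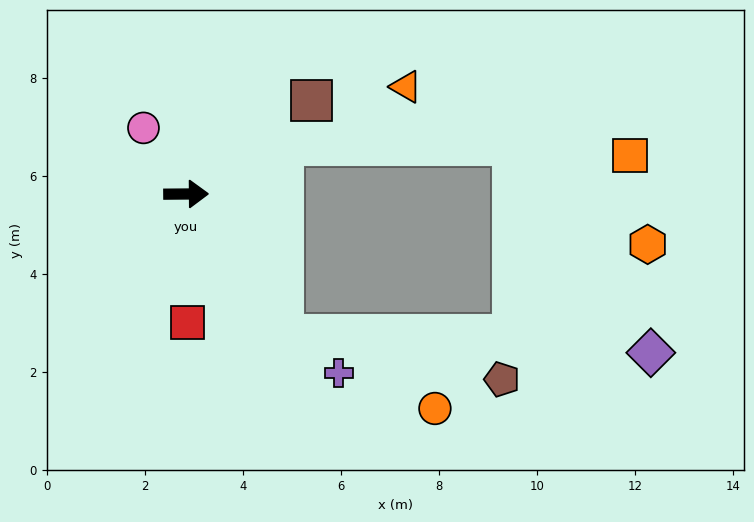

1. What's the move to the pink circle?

turn left 122°, forward 1.6 m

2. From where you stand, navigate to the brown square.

turn left 36°, forward 3.2 m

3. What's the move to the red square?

turn right 90°, forward 2.6 m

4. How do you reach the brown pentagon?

blocked — turn right 56°, forward 3.5 m, then turn left 44°, forward 4.6 m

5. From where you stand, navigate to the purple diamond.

blocked — turn right 56°, forward 3.5 m, then turn left 53°, forward 7.5 m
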